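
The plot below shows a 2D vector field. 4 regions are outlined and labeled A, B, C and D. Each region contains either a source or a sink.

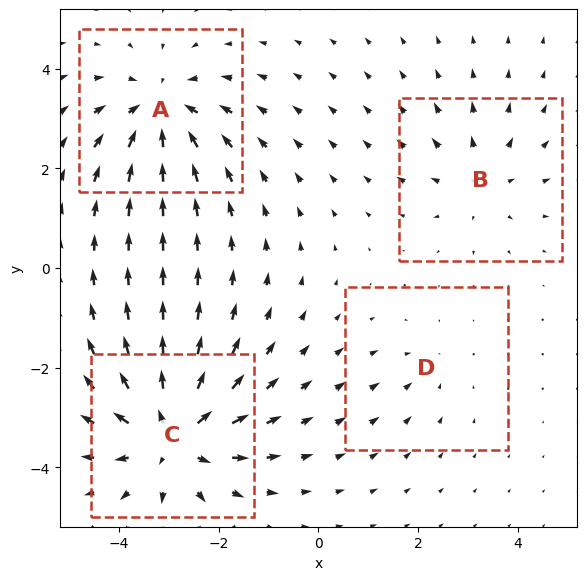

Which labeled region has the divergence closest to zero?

D

Divergence at each region's feature centre — A: about -5, B: about +3, C: about +6, D: about -2. Region D is closest to zero.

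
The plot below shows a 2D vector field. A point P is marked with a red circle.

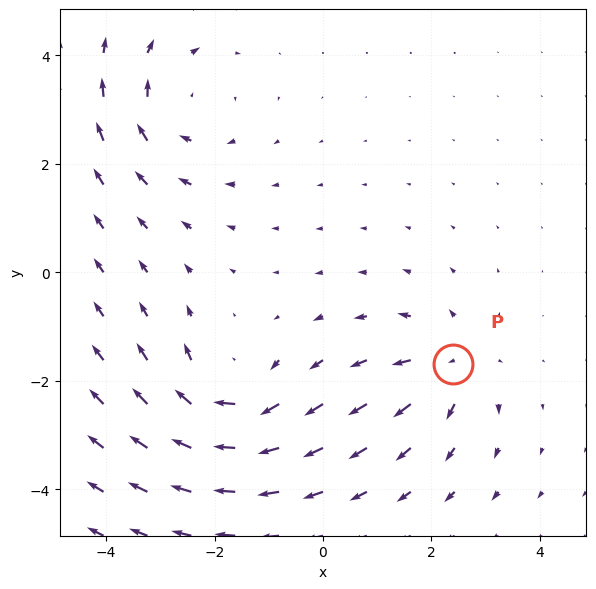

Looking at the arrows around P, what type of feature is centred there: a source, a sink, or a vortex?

At P (2.4, -1.7) the arrows spread outward. Divergence about +4, curl ≈0 — positive divergence with near-zero curl is a source.

source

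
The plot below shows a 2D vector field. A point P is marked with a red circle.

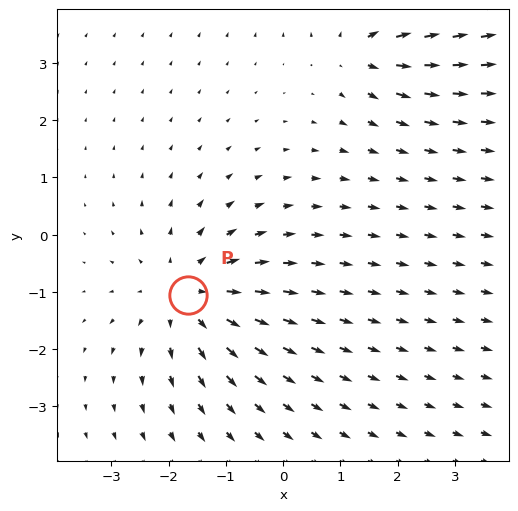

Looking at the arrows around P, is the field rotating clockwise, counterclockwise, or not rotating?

Near P at (-1.7, -1.1) the arrows show no circulation. The curl there is ≈0.

not rotating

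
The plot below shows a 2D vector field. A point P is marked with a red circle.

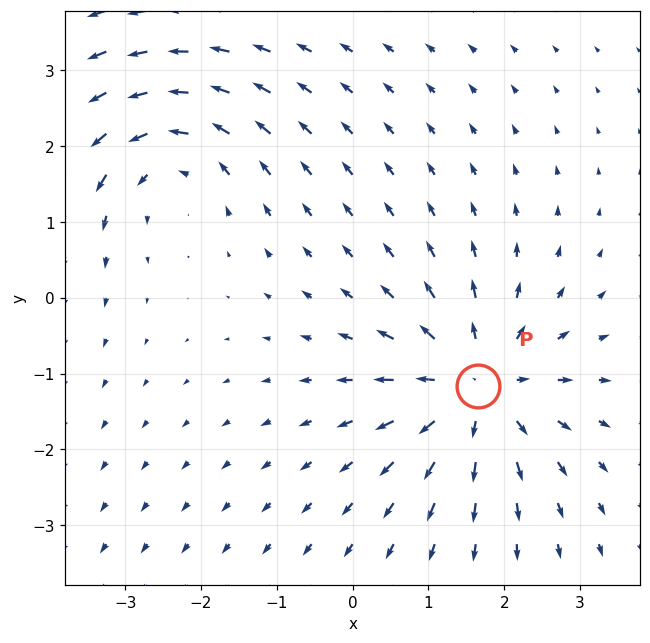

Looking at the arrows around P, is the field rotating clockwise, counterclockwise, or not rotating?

not rotating

Near P at (1.6, -1.2) the arrows show no circulation. The curl there is ≈0.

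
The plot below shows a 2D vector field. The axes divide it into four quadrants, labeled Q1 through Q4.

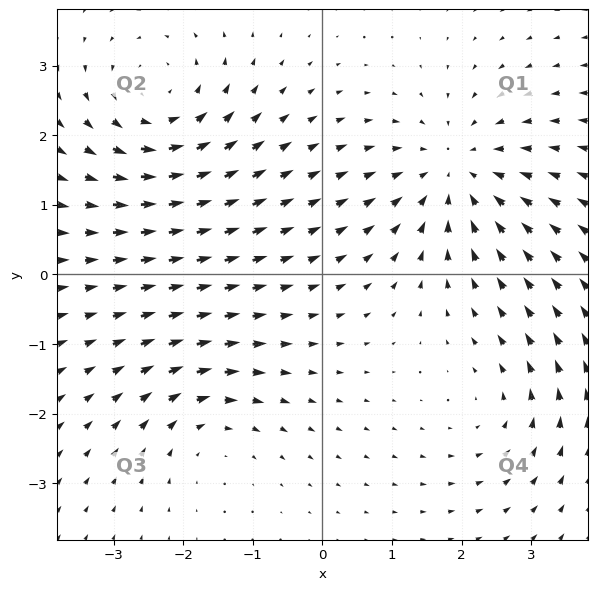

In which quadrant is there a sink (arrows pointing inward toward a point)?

The sink sits at approximately (1.9, 1.5), which lies in quadrant Q1. The divergence there is about -4, negative as expected for a sink.

Q1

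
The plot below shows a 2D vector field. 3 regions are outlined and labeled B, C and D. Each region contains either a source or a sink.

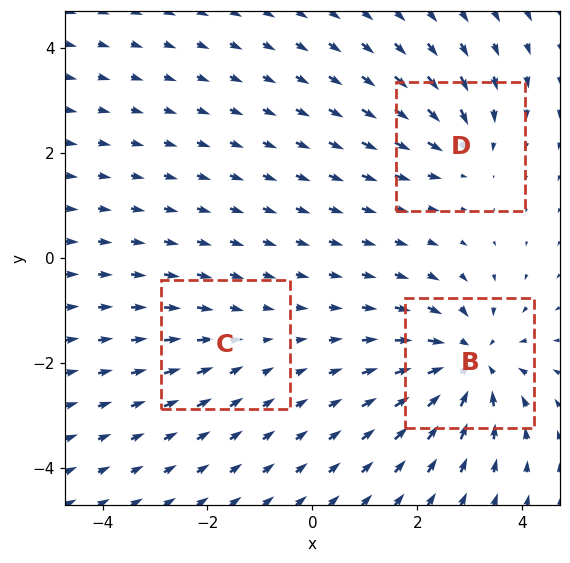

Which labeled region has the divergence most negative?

B

Divergence at each region's feature centre — B: about -5, C: about -2, D: about -3. Region B is most negative.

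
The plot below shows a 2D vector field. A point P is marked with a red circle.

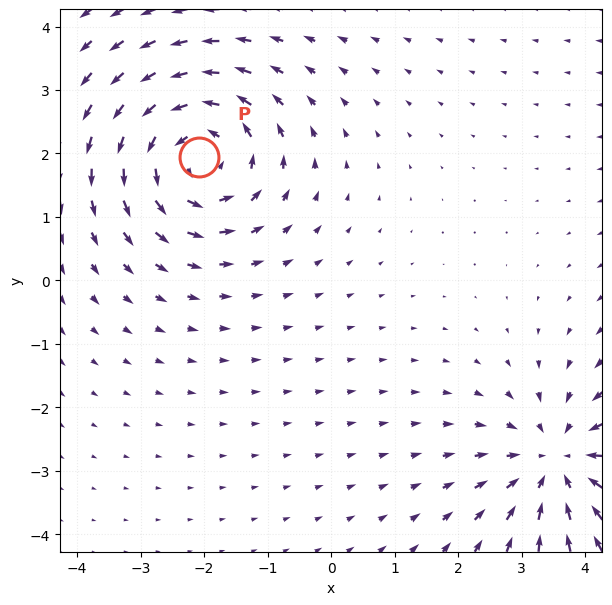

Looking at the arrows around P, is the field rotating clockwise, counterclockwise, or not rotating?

Near P at (-2.1, 1.9) the arrows circulate counterclockwise. The curl (z-component) there is about +5; positive curl means counterclockwise rotation.

counterclockwise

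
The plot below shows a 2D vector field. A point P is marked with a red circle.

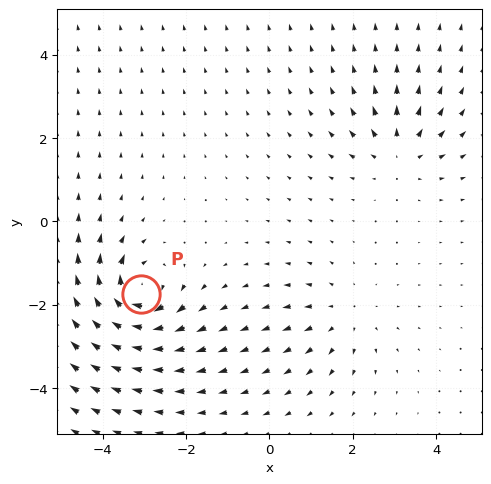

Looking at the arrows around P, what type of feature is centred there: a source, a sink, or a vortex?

At P (-3.1, -1.7) the arrows circulate clockwise. Divergence ≈0, curl about -6 — near-zero divergence with nonzero curl is a vortex.

vortex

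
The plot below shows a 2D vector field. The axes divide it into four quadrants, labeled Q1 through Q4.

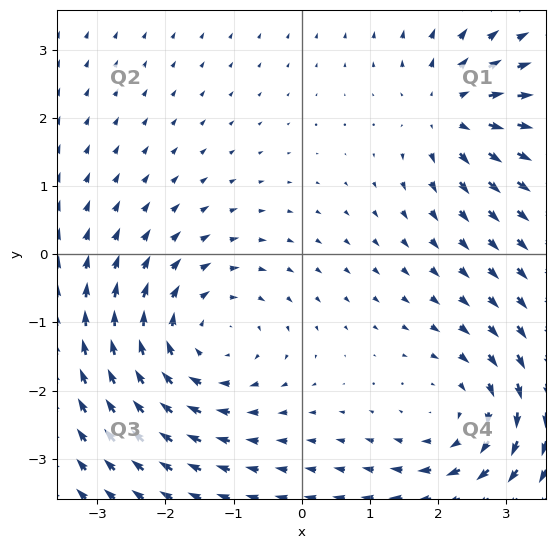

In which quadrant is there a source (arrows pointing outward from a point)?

The source sits at approximately (2.2, 2.1), which lies in quadrant Q1. The divergence there is about +5, positive as expected for a source.

Q1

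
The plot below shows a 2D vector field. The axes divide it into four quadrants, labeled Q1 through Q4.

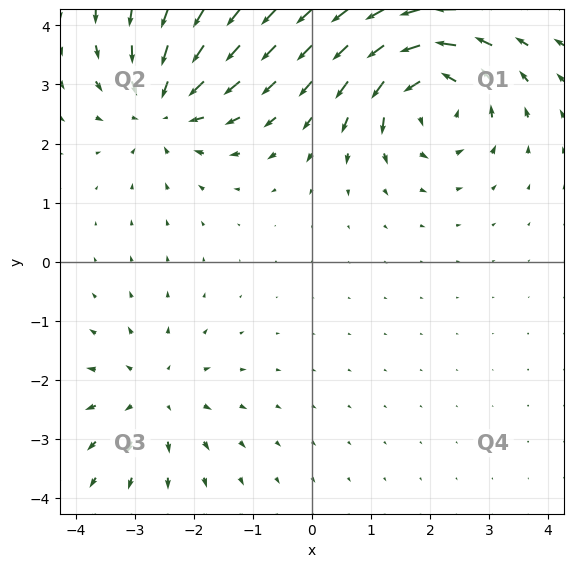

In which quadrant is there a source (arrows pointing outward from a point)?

Q3

The source sits at approximately (-2.7, -2.3), which lies in quadrant Q3. The divergence there is about +3, positive as expected for a source.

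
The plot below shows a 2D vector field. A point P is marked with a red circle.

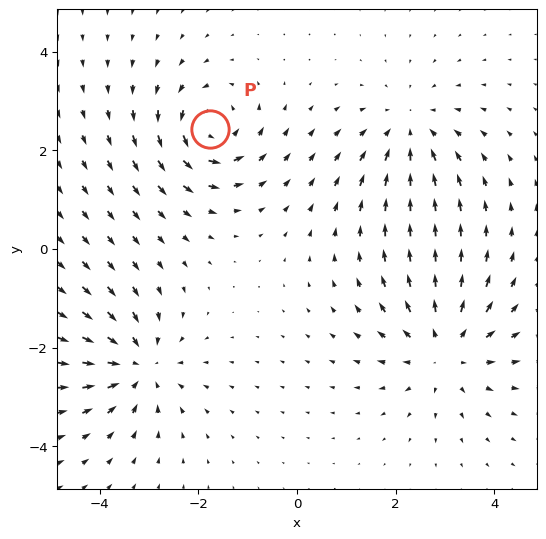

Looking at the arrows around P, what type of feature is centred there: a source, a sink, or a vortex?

vortex

At P (-1.8, 2.4) the arrows circulate counterclockwise. Divergence ≈0, curl about +6 — near-zero divergence with nonzero curl is a vortex.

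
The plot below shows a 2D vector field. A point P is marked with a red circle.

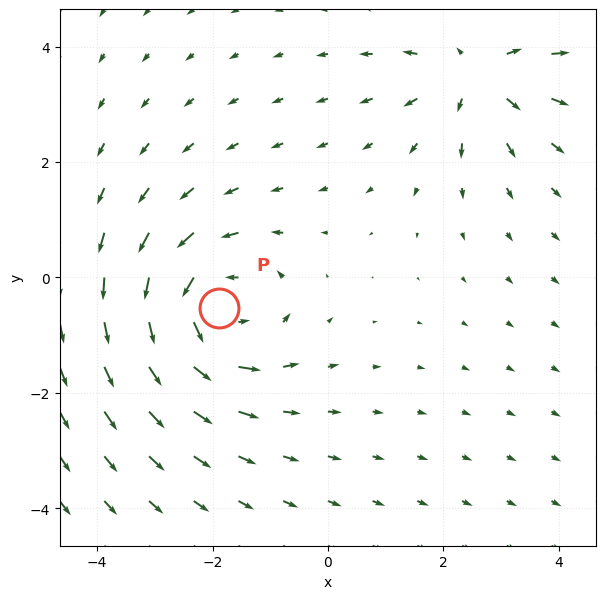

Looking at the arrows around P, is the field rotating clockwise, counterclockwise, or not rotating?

Near P at (-1.9, -0.5) the arrows circulate counterclockwise. The curl (z-component) there is about +3; positive curl means counterclockwise rotation.

counterclockwise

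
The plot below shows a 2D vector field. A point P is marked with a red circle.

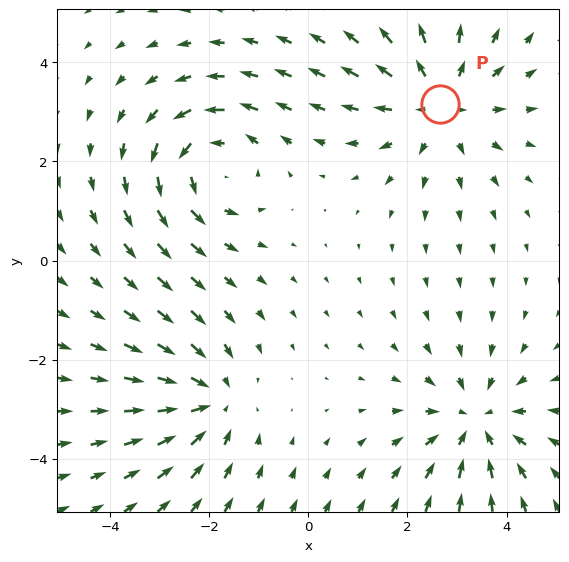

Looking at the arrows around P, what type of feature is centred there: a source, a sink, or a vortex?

At P (2.7, 3.2) the arrows spread outward. Divergence about +4, curl ≈0 — positive divergence with near-zero curl is a source.

source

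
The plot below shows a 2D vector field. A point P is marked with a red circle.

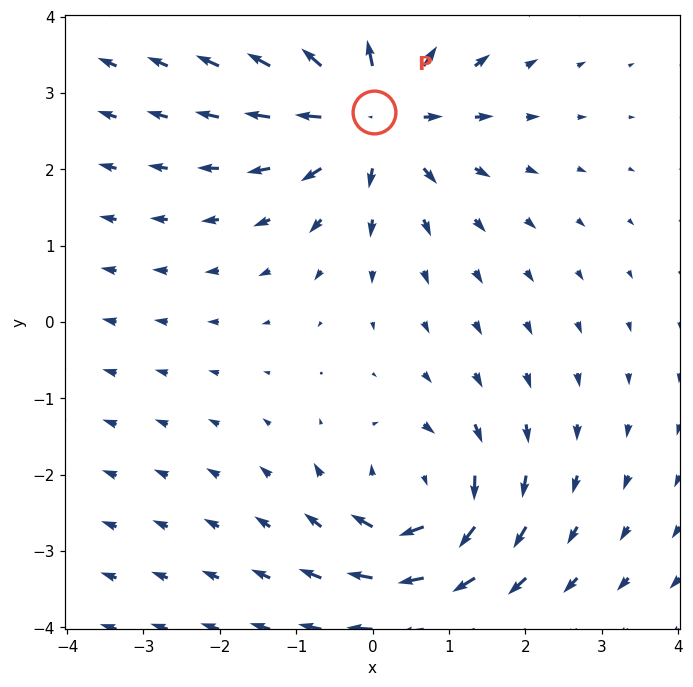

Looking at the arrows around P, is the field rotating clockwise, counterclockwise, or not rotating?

Near P at (0.0, 2.7) the arrows show no circulation. The curl there is ≈0.

not rotating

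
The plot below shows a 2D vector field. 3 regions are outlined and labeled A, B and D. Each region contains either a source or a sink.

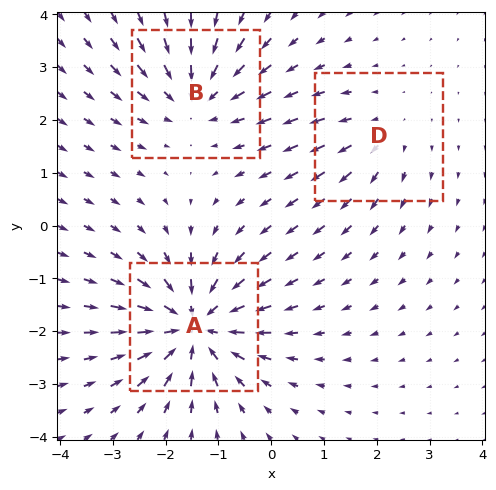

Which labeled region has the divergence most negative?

A

Divergence at each region's feature centre — A: about -5, B: about -3, D: about +2. Region A is most negative.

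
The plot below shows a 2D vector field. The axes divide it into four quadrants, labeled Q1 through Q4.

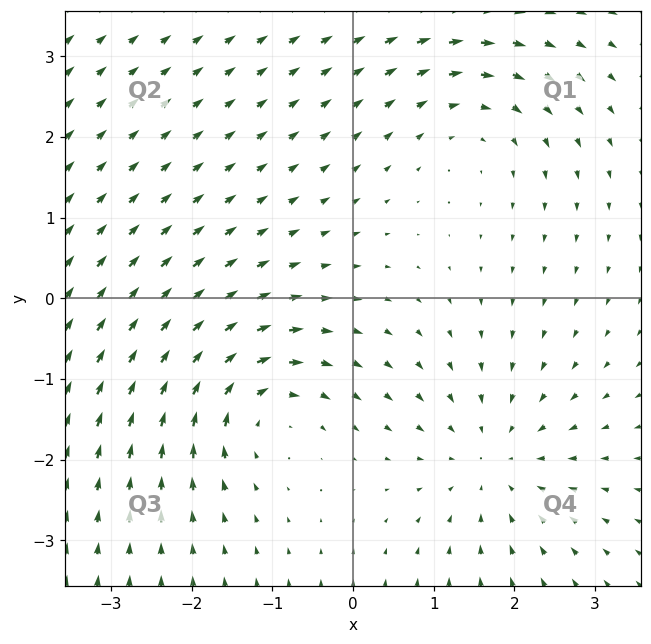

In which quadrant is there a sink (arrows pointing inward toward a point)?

The sink sits at approximately (1.7, -2.0), which lies in quadrant Q4. The divergence there is about -3, negative as expected for a sink.

Q4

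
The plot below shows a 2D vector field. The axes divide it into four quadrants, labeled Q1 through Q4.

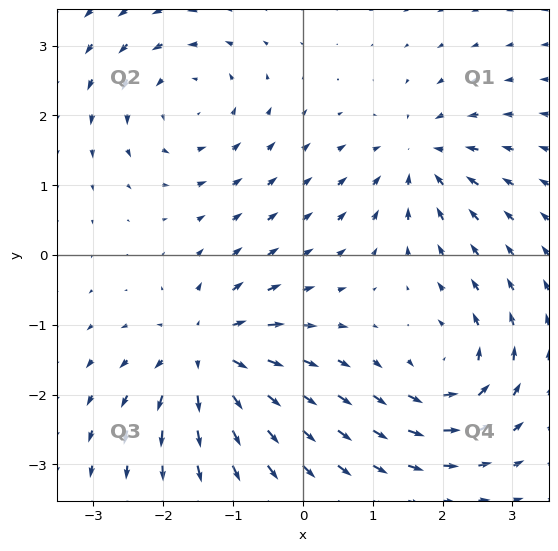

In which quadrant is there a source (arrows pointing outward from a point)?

The source sits at approximately (-1.4, -1.4), which lies in quadrant Q3. The divergence there is about +7, positive as expected for a source.

Q3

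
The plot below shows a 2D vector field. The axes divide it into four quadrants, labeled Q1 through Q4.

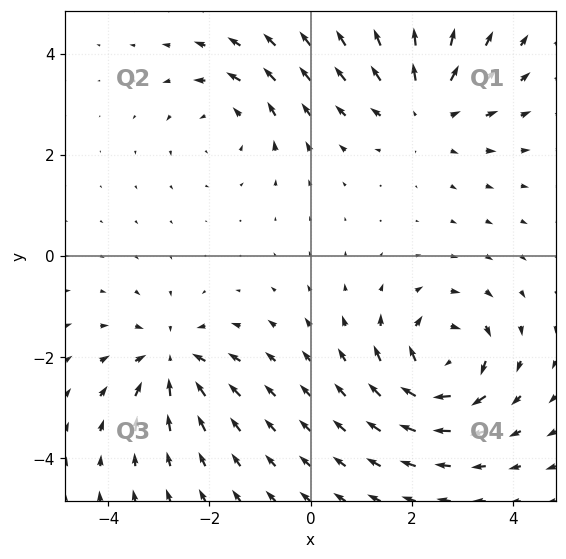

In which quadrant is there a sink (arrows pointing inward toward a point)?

Q3

The sink sits at approximately (-2.7, -2.1), which lies in quadrant Q3. The divergence there is about -5, negative as expected for a sink.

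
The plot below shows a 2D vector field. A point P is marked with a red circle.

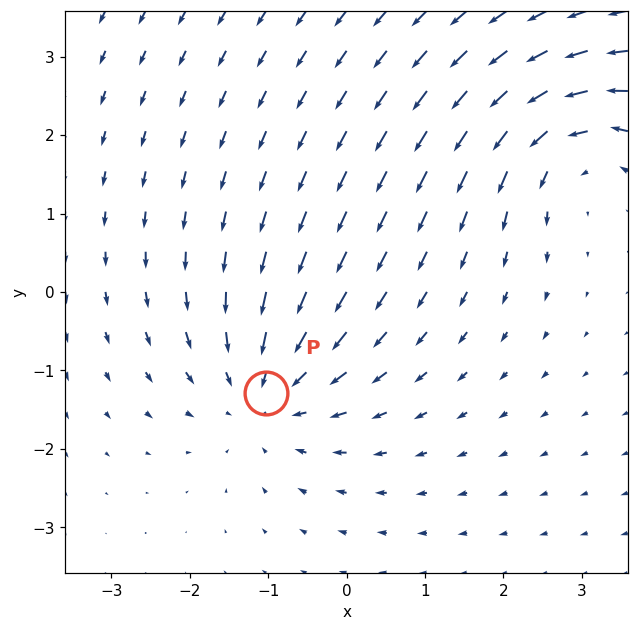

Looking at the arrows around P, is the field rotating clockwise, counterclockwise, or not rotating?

not rotating

Near P at (-1.0, -1.3) the arrows show no circulation. The curl there is ≈0.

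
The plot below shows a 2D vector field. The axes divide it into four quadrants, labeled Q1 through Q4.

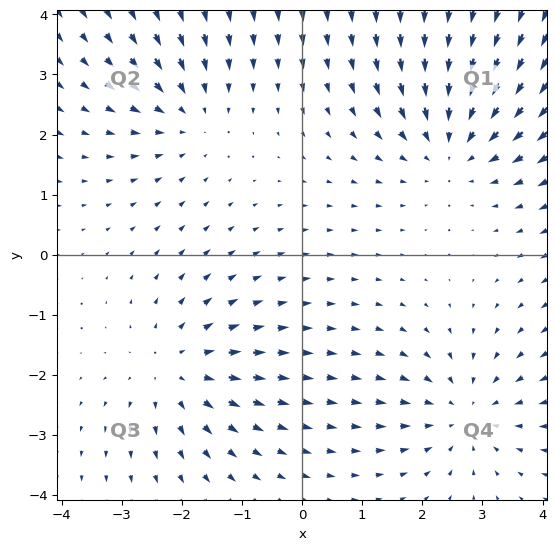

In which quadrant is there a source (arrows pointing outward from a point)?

The source sits at approximately (-2.1, -1.9), which lies in quadrant Q3. The divergence there is about +3, positive as expected for a source.

Q3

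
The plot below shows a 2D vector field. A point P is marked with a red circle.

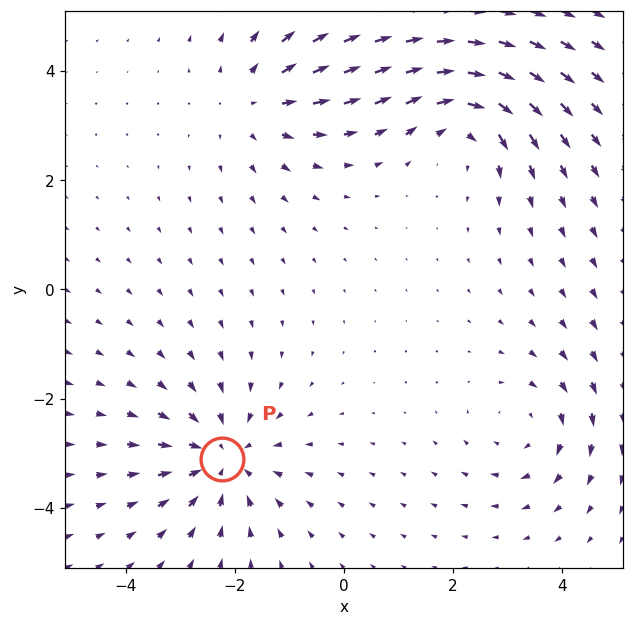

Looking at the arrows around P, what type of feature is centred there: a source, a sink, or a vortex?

sink

At P (-2.2, -3.1) the arrows converge inward. Divergence about -5, curl ≈0 — negative divergence with near-zero curl is a sink.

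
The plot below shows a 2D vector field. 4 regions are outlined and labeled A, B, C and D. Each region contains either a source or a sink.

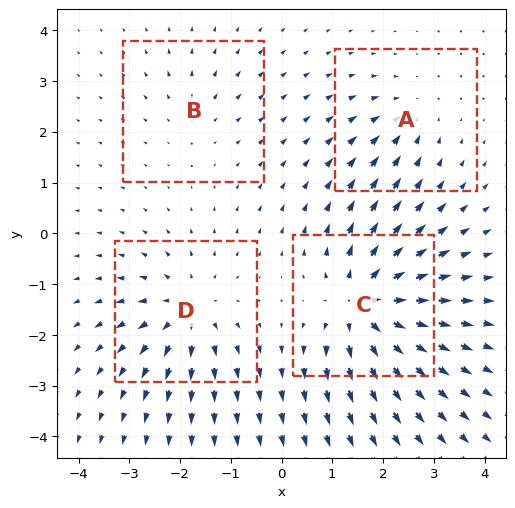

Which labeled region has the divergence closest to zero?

Divergence at each region's feature centre — A: about -4, B: about +2, C: about +8, D: about +6. Region B is closest to zero.

B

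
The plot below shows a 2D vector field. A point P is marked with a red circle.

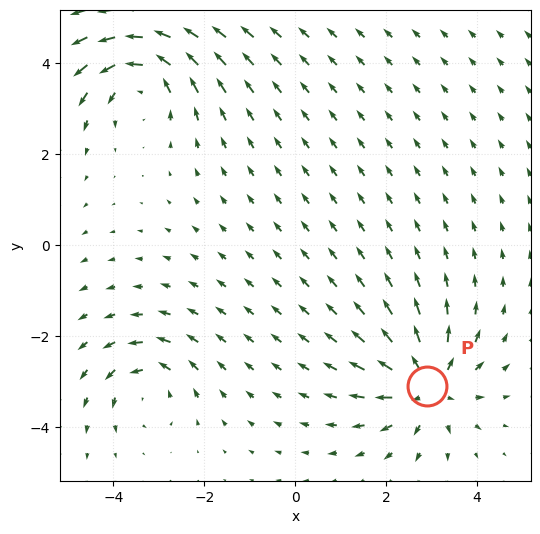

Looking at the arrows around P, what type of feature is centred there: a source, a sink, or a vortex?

source

At P (2.9, -3.1) the arrows spread outward. Divergence about +5, curl ≈0 — positive divergence with near-zero curl is a source.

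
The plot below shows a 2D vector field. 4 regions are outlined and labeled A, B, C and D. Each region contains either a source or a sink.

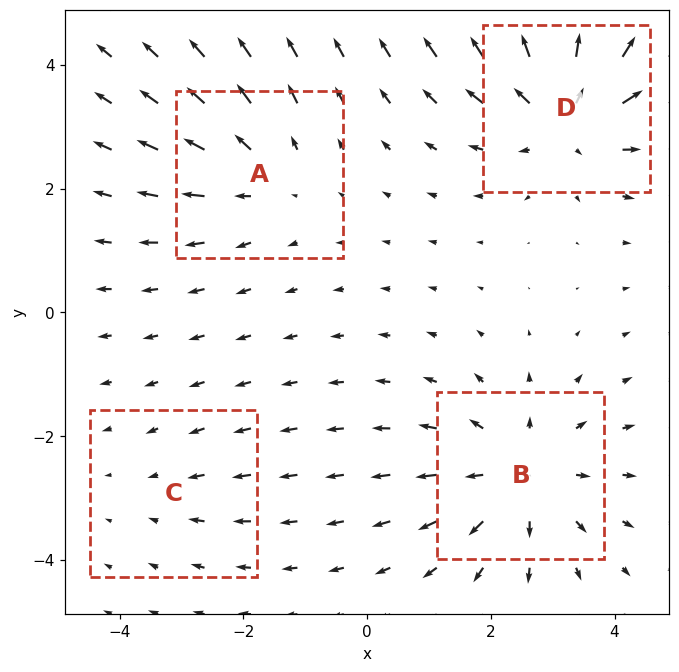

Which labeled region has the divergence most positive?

Divergence at each region's feature centre — A: about +3, B: about +4, C: about -2, D: about +5. Region D is most positive.

D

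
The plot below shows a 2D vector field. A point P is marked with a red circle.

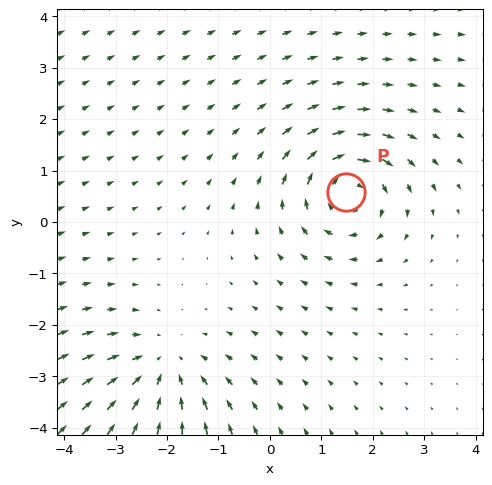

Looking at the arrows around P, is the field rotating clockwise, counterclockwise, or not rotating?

clockwise

Near P at (1.5, 0.6) the arrows circulate clockwise. The curl (z-component) there is about -4; negative curl means clockwise rotation.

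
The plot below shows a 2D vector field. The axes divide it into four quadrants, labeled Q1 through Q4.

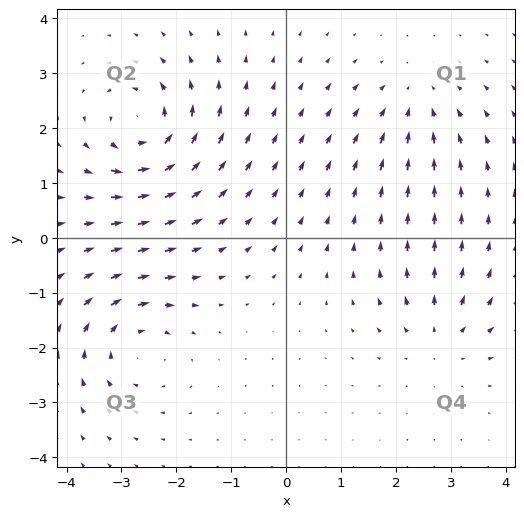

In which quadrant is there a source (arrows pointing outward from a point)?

The source sits at approximately (2.8, -1.8), which lies in quadrant Q4. The divergence there is about +3, positive as expected for a source.

Q4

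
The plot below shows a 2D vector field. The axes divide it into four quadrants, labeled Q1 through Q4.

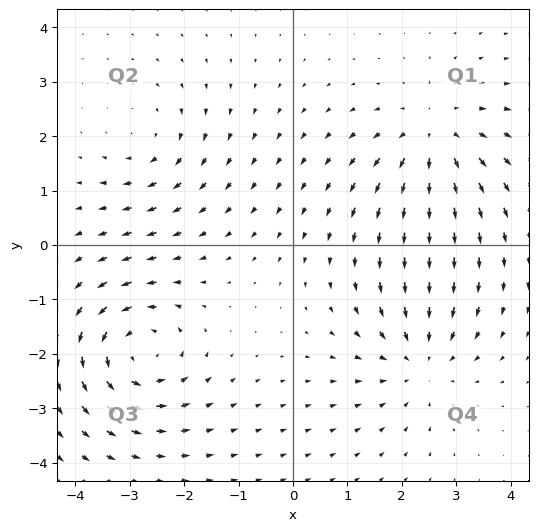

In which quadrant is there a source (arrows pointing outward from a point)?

The source sits at approximately (2.6, 2.0), which lies in quadrant Q1. The divergence there is about +4, positive as expected for a source.

Q1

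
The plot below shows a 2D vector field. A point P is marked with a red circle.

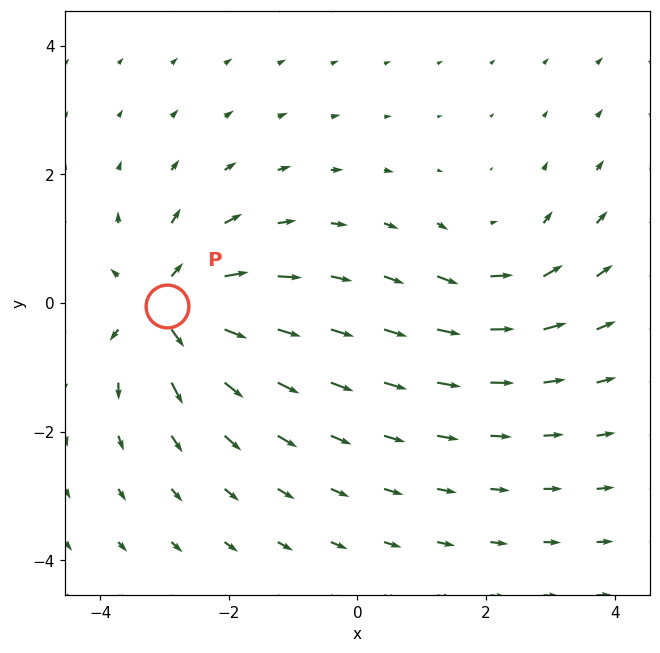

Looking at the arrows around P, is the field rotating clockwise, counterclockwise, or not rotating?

not rotating

Near P at (-3.0, -0.1) the arrows show no circulation. The curl there is ≈0.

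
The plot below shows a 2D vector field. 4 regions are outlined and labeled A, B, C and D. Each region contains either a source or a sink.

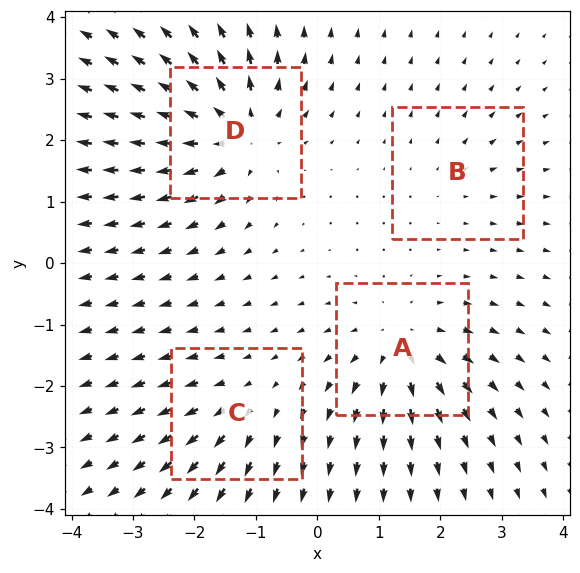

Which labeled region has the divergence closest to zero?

B

Divergence at each region's feature centre — A: about +6, B: about +2, C: about +4, D: about +8. Region B is closest to zero.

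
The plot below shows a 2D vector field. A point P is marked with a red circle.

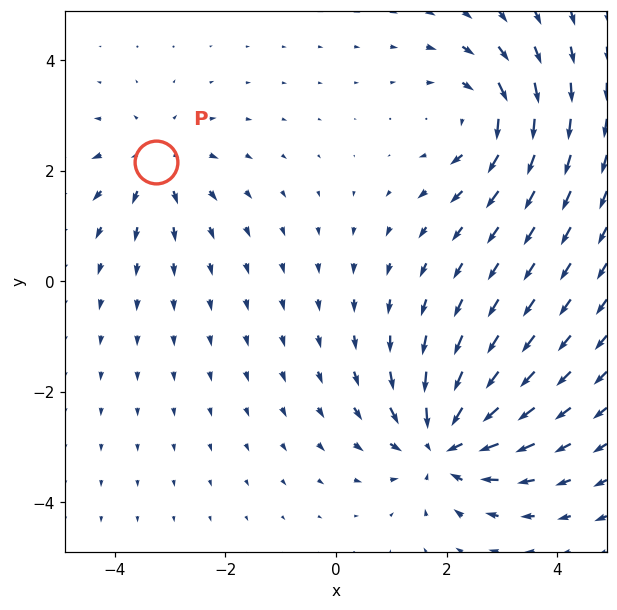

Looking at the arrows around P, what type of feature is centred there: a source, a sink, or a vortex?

At P (-3.3, 2.2) the arrows spread outward. Divergence about +3, curl ≈0 — positive divergence with near-zero curl is a source.

source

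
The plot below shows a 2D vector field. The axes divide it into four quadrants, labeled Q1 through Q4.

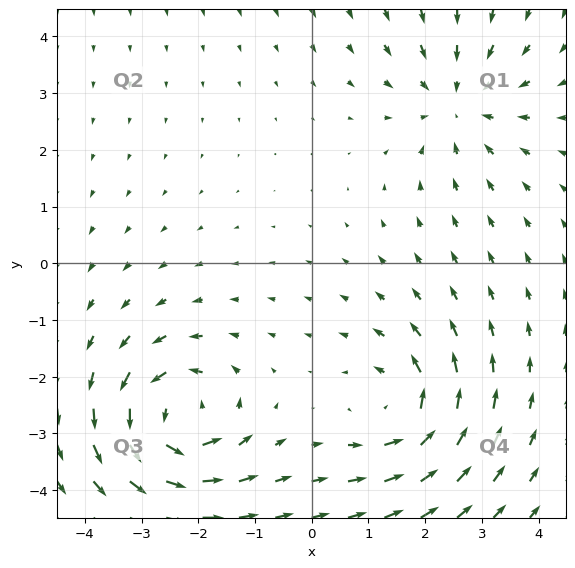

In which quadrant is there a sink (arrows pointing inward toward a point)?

The sink sits at approximately (2.6, 2.8), which lies in quadrant Q1. The divergence there is about -3, negative as expected for a sink.

Q1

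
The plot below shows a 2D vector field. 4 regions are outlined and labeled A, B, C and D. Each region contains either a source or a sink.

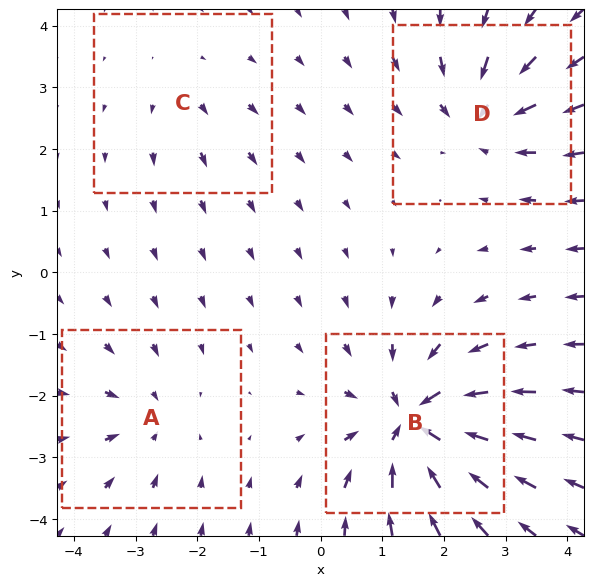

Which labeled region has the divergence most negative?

Divergence at each region's feature centre — A: about -4, B: about -9, C: about +2, D: about -6. Region B is most negative.

B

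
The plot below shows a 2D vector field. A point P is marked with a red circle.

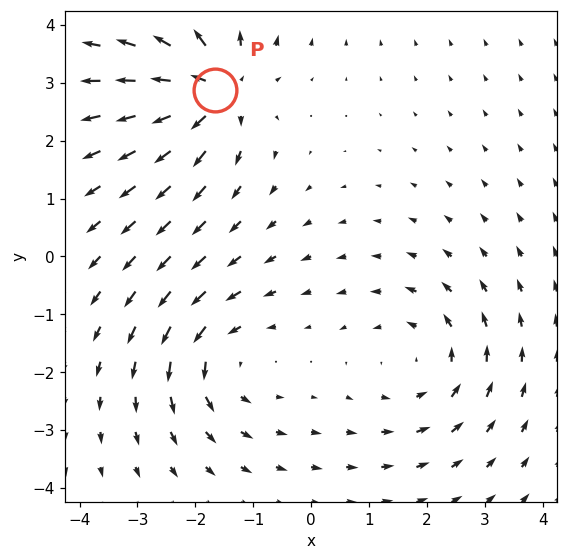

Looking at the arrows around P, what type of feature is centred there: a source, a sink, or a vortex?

At P (-1.7, 2.9) the arrows spread outward. Divergence about +4, curl ≈0 — positive divergence with near-zero curl is a source.

source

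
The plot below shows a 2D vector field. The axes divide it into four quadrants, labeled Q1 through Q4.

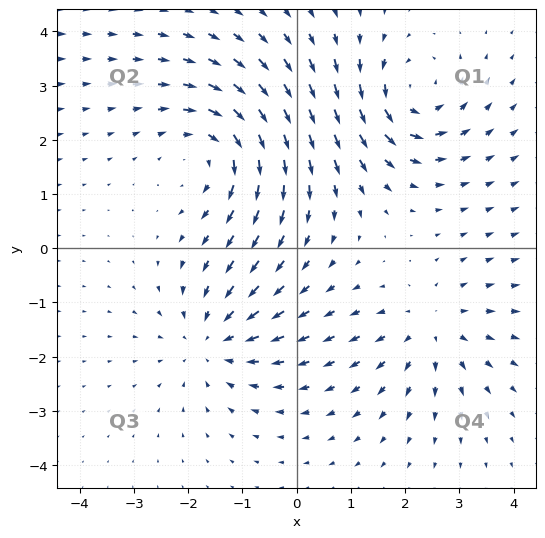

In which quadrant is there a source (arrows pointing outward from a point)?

The source sits at approximately (2.5, -1.5), which lies in quadrant Q4. The divergence there is about +3, positive as expected for a source.

Q4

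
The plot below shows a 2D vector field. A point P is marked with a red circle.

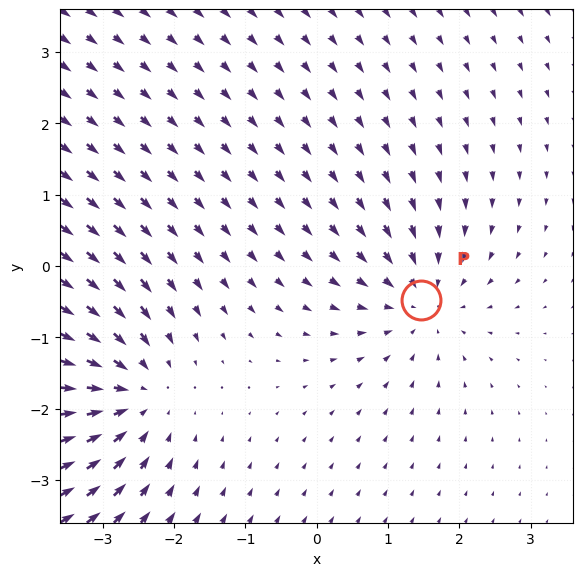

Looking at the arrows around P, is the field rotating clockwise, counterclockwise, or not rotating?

not rotating

Near P at (1.5, -0.5) the arrows show no circulation. The curl there is ≈0.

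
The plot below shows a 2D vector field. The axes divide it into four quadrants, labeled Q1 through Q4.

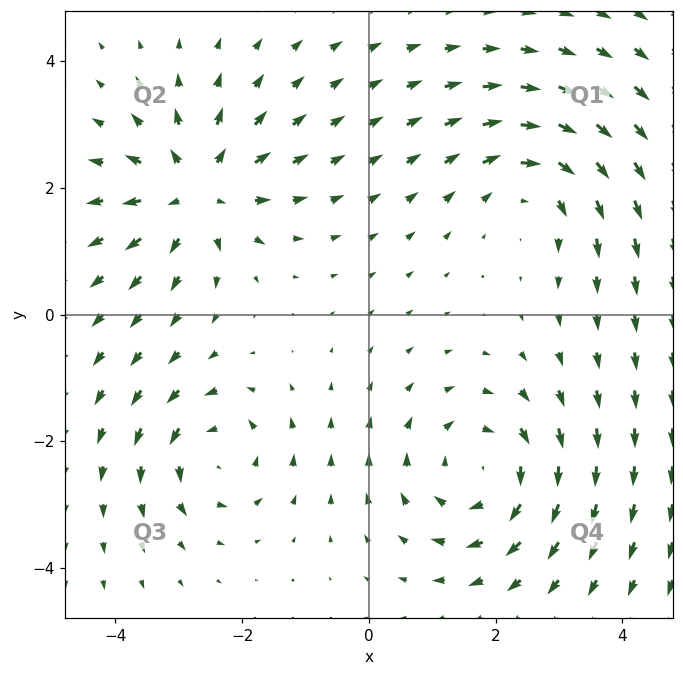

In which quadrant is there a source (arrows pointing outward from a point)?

The source sits at approximately (-2.7, 1.9), which lies in quadrant Q2. The divergence there is about +5, positive as expected for a source.

Q2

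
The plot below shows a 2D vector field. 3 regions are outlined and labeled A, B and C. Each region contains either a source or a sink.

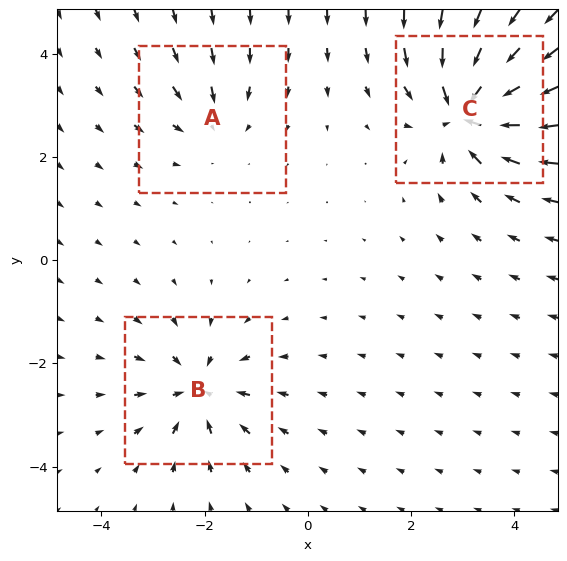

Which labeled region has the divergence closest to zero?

Divergence at each region's feature centre — A: about -3, B: about -4, C: about -6. Region A is closest to zero.

A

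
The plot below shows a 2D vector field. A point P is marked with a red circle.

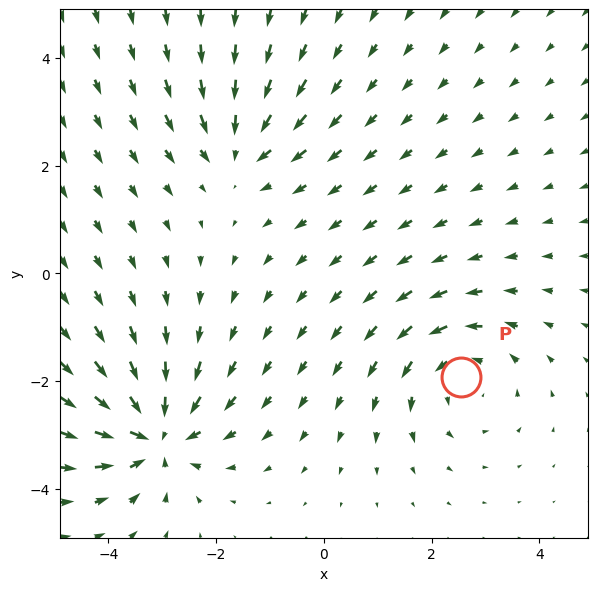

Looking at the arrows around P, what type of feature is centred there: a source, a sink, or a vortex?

At P (2.6, -1.9) the arrows circulate counterclockwise. Divergence ≈0, curl about +3 — near-zero divergence with nonzero curl is a vortex.

vortex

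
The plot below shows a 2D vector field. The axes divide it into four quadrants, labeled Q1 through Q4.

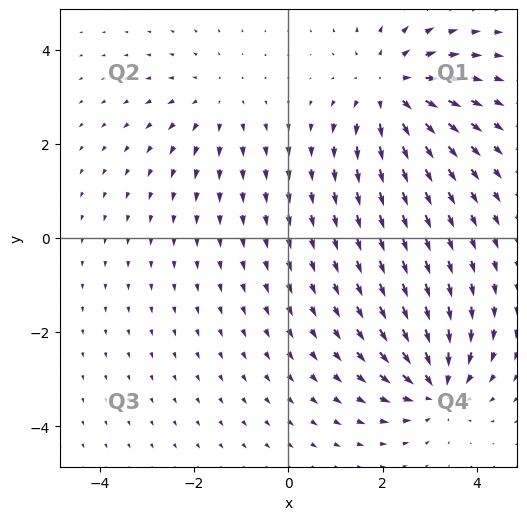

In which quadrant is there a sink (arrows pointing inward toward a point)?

The sink sits at approximately (3.1, -3.2), which lies in quadrant Q4. The divergence there is about -5, negative as expected for a sink.

Q4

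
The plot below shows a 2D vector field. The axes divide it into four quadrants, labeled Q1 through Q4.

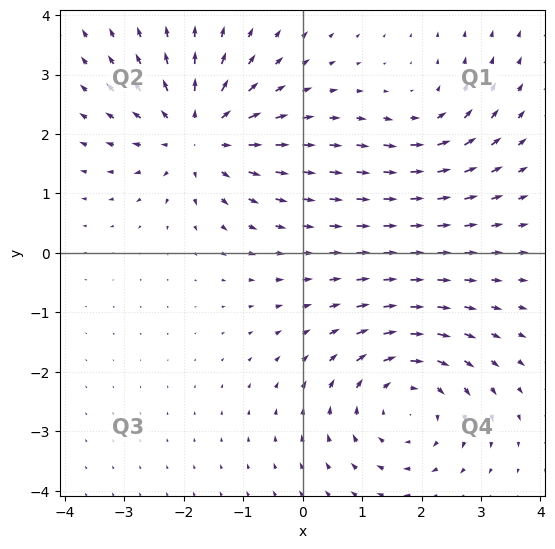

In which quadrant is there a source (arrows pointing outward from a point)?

The source sits at approximately (-1.8, 2.0), which lies in quadrant Q2. The divergence there is about +5, positive as expected for a source.

Q2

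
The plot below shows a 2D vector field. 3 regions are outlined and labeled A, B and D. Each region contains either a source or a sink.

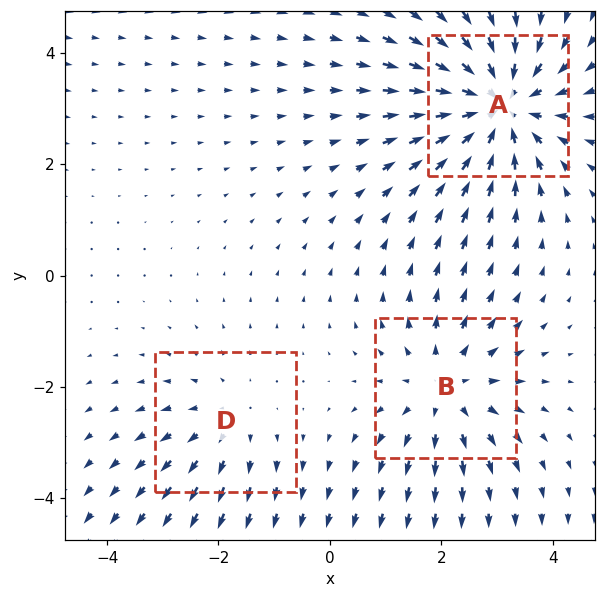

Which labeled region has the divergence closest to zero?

D

Divergence at each region's feature centre — A: about -4, B: about +3, D: about +2. Region D is closest to zero.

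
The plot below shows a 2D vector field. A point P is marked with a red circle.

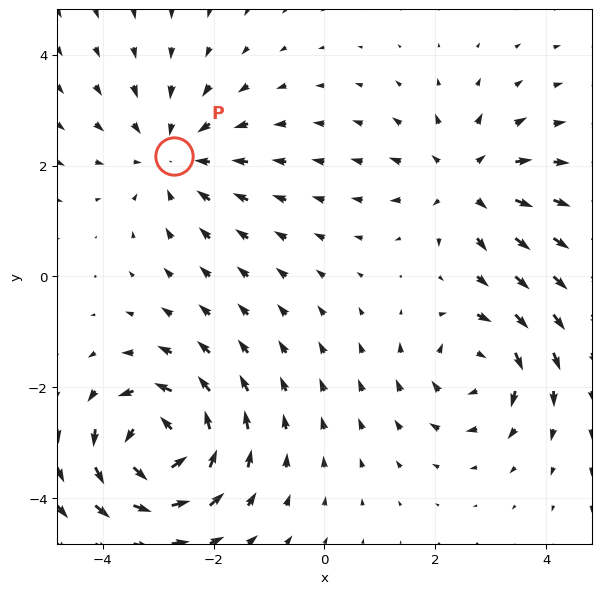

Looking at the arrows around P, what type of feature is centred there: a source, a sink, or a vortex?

At P (-2.7, 2.2) the arrows converge inward. Divergence about -2, curl ≈0 — negative divergence with near-zero curl is a sink.

sink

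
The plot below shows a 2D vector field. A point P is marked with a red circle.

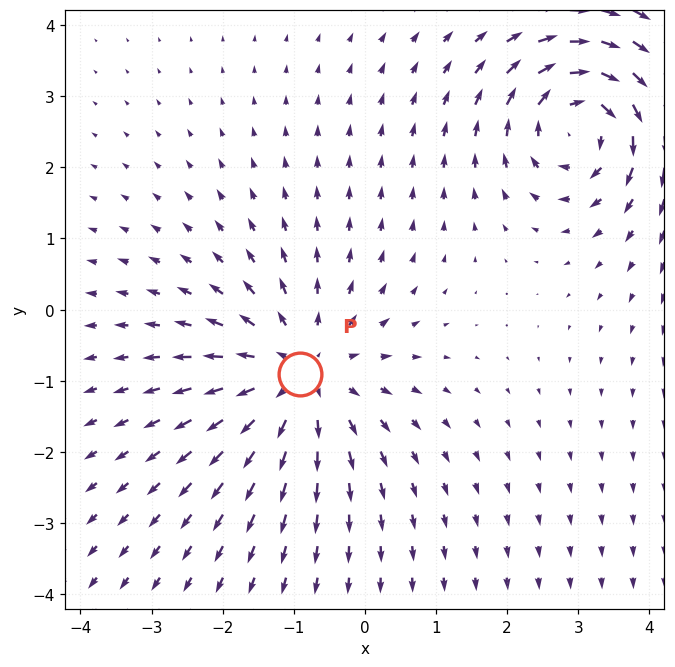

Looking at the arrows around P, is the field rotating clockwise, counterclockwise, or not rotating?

Near P at (-0.9, -0.9) the arrows show no circulation. The curl there is ≈0.

not rotating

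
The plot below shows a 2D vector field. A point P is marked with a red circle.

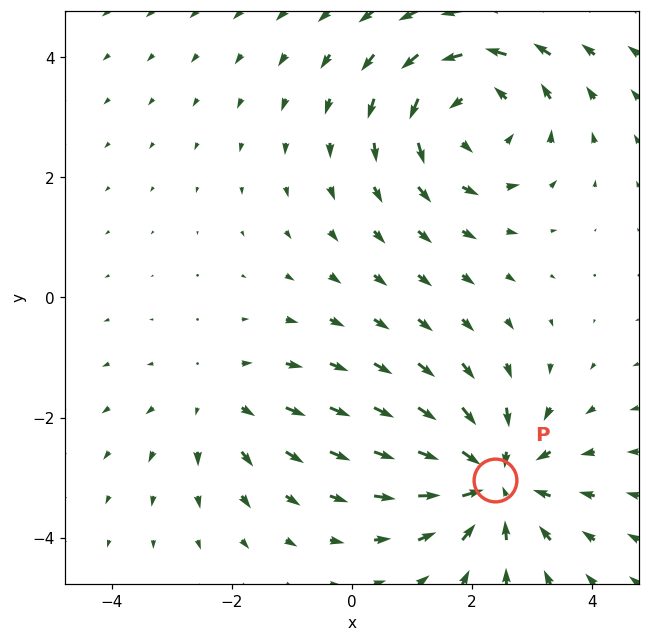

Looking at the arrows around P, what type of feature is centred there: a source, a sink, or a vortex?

At P (2.4, -3.0) the arrows converge inward. Divergence about -5, curl ≈0 — negative divergence with near-zero curl is a sink.

sink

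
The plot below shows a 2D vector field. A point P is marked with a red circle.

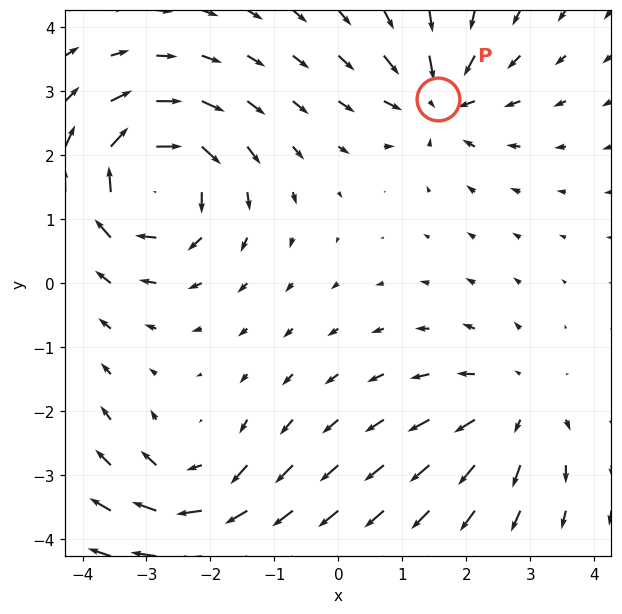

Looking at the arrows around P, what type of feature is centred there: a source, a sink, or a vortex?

At P (1.6, 2.9) the arrows converge inward. Divergence about -5, curl ≈0 — negative divergence with near-zero curl is a sink.

sink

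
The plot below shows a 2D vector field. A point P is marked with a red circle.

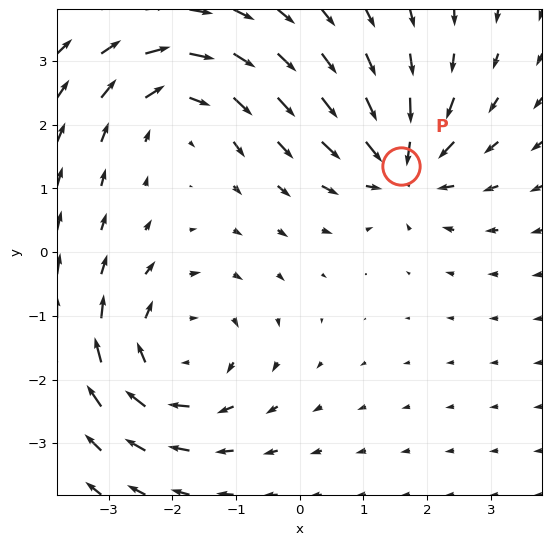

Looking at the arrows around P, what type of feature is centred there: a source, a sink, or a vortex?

sink

At P (1.6, 1.4) the arrows converge inward. Divergence about -5, curl ≈0 — negative divergence with near-zero curl is a sink.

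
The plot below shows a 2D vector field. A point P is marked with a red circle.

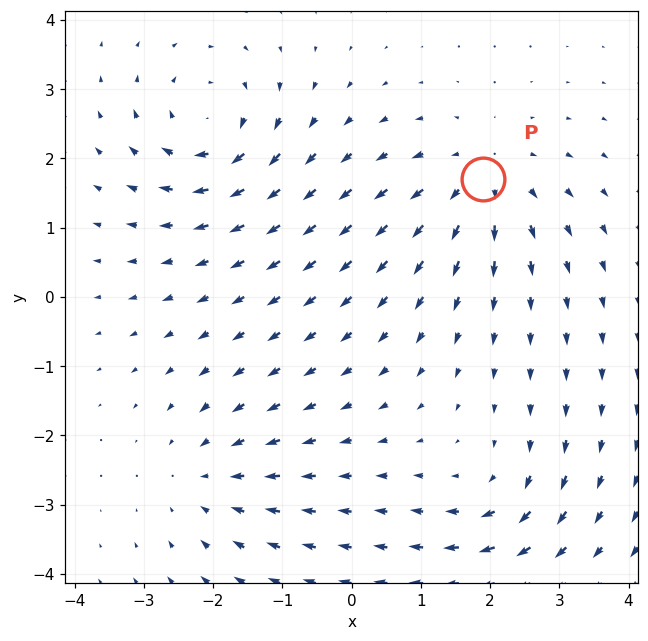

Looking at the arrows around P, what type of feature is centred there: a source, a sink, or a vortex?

At P (1.9, 1.7) the arrows spread outward. Divergence about +5, curl ≈0 — positive divergence with near-zero curl is a source.

source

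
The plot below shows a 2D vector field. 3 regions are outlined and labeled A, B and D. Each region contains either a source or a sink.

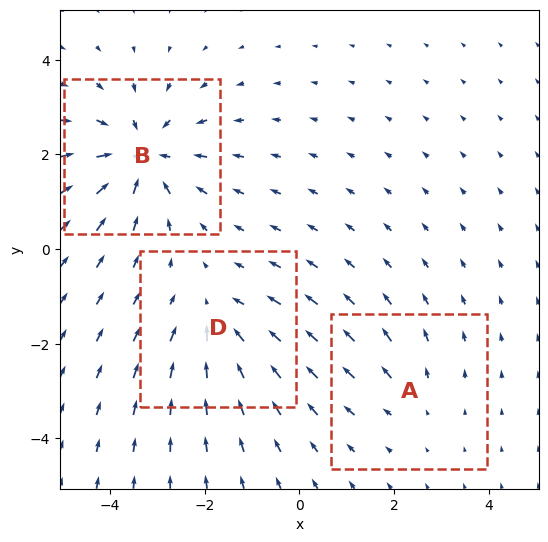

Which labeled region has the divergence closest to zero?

Divergence at each region's feature centre — A: about +2, B: about -5, D: about -3. Region A is closest to zero.

A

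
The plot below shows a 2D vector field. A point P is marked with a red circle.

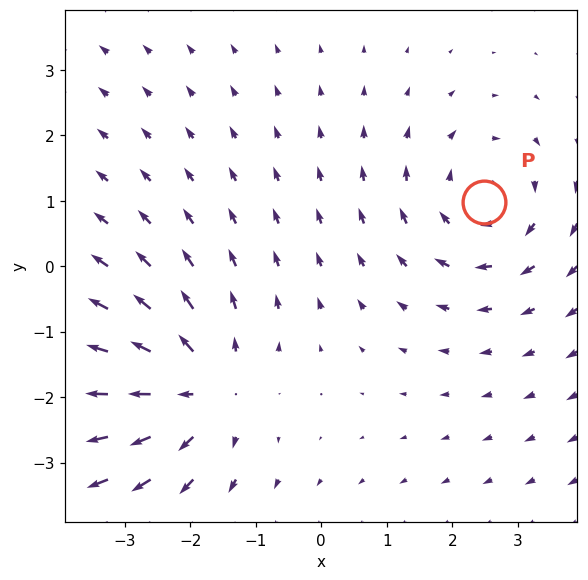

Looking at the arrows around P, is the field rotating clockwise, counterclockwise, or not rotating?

Near P at (2.5, 1.0) the arrows circulate clockwise. The curl (z-component) there is about -3; negative curl means clockwise rotation.

clockwise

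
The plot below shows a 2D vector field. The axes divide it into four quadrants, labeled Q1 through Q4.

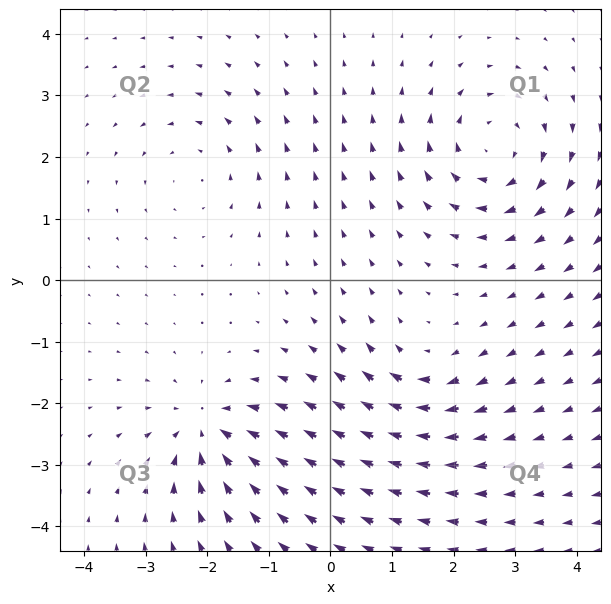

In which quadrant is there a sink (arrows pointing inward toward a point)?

The sink sits at approximately (-2.0, -2.4), which lies in quadrant Q3. The divergence there is about -5, negative as expected for a sink.

Q3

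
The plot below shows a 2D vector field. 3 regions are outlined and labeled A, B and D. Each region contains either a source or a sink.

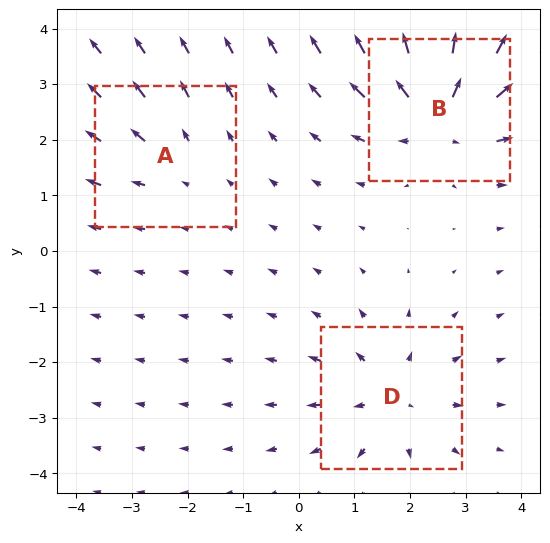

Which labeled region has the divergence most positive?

Divergence at each region's feature centre — A: about +2, B: about +5, D: about +3. Region B is most positive.

B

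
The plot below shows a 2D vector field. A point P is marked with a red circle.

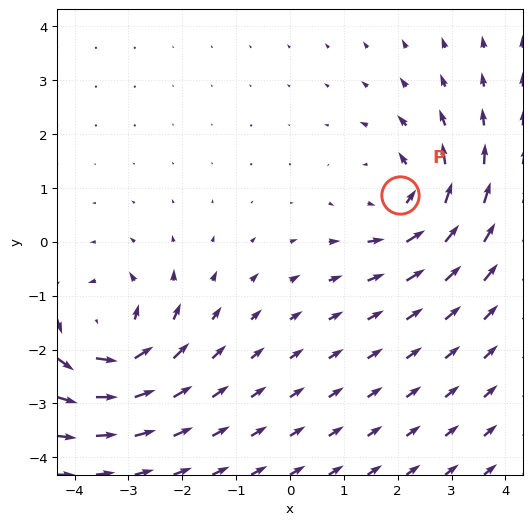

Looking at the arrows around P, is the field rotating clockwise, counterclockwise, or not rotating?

counterclockwise

Near P at (2.0, 0.9) the arrows circulate counterclockwise. The curl (z-component) there is about +4; positive curl means counterclockwise rotation.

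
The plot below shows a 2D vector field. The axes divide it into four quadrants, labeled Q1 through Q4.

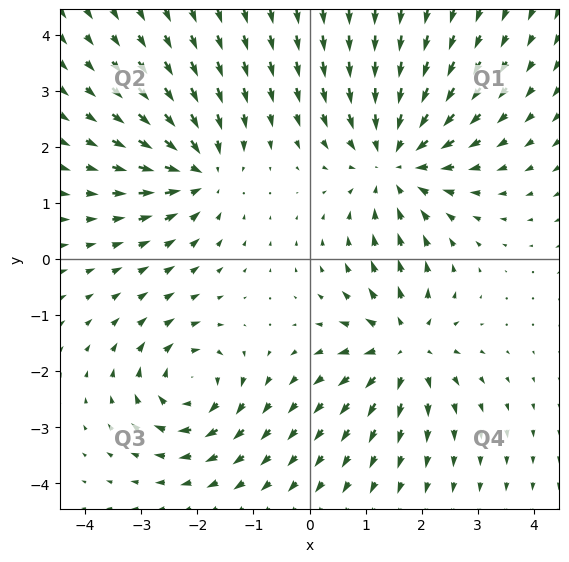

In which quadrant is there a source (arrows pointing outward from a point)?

Q4

The source sits at approximately (1.7, -1.6), which lies in quadrant Q4. The divergence there is about +4, positive as expected for a source.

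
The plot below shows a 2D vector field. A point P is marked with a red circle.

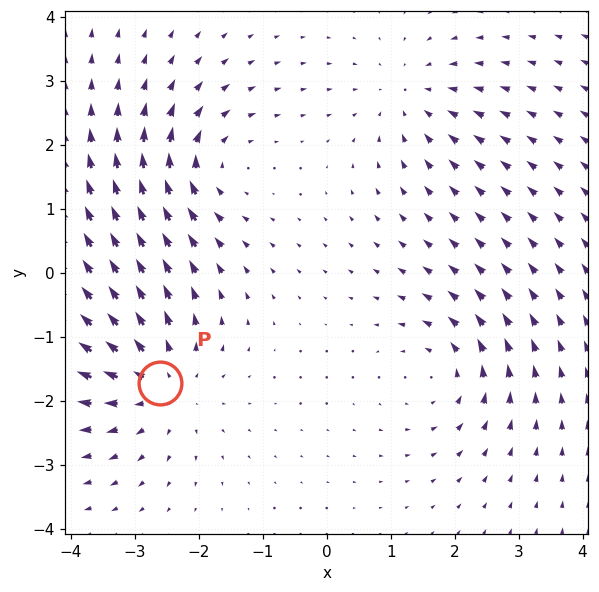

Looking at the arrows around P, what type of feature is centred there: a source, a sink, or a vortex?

At P (-2.6, -1.7) the arrows spread outward. Divergence about +4, curl ≈0 — positive divergence with near-zero curl is a source.

source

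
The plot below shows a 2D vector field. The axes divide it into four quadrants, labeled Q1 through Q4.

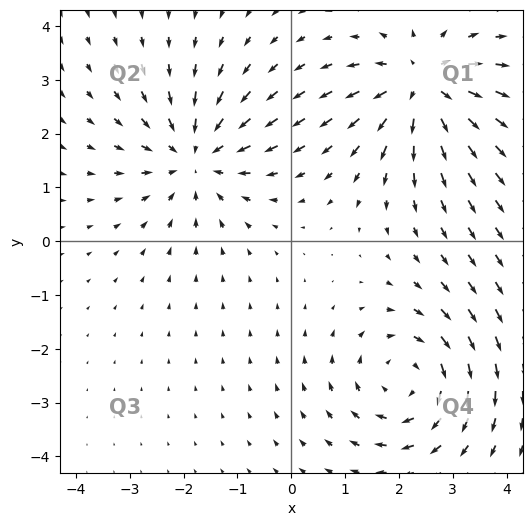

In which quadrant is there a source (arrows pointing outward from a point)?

The source sits at approximately (2.4, 2.9), which lies in quadrant Q1. The divergence there is about +5, positive as expected for a source.

Q1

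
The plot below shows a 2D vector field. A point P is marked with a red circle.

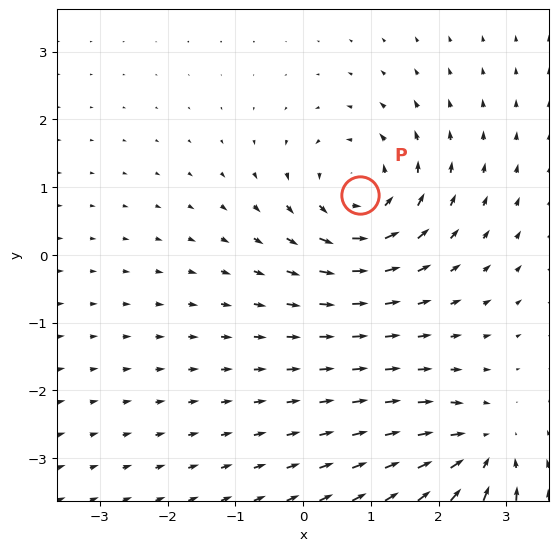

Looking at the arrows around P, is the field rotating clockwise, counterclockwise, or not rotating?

Near P at (0.8, 0.9) the arrows circulate counterclockwise. The curl (z-component) there is about +4; positive curl means counterclockwise rotation.

counterclockwise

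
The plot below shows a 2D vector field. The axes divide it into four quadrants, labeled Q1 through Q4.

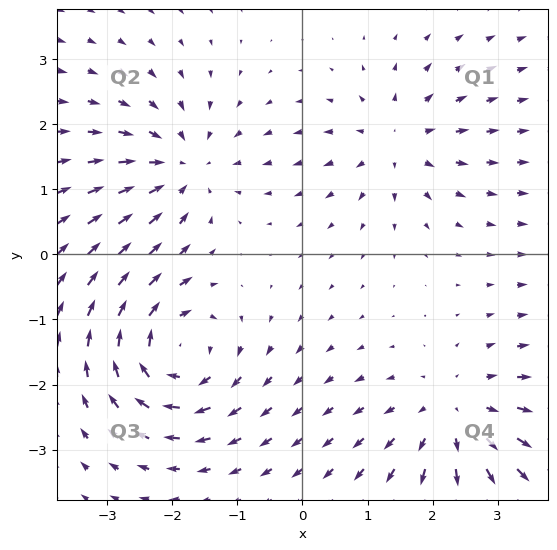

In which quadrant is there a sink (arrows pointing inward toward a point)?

The sink sits at approximately (-1.8, 1.3), which lies in quadrant Q2. The divergence there is about -5, negative as expected for a sink.

Q2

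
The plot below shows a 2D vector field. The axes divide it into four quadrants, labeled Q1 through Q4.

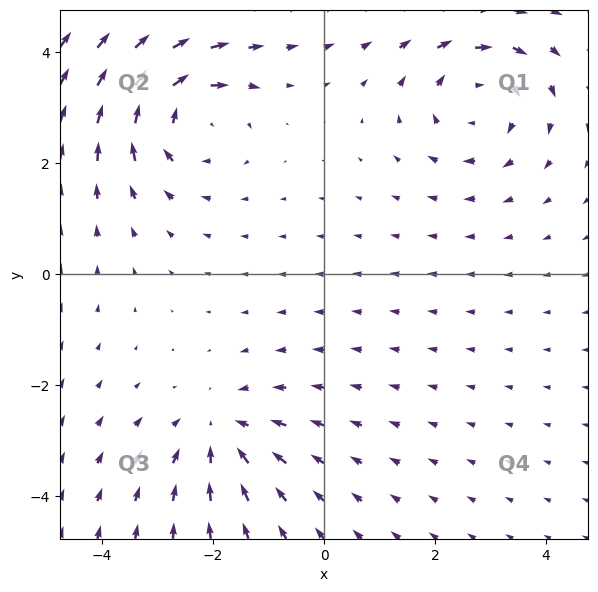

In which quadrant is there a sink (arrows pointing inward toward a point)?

The sink sits at approximately (-1.9, -2.8), which lies in quadrant Q3. The divergence there is about -3, negative as expected for a sink.

Q3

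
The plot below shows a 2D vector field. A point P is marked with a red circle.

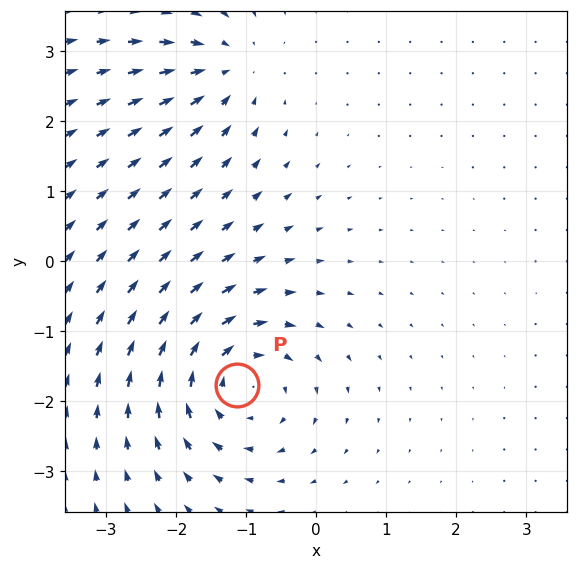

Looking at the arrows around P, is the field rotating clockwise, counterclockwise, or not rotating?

clockwise

Near P at (-1.1, -1.8) the arrows circulate clockwise. The curl (z-component) there is about -4; negative curl means clockwise rotation.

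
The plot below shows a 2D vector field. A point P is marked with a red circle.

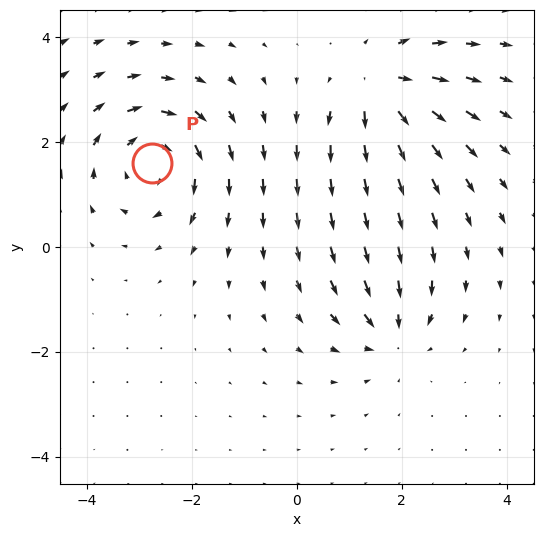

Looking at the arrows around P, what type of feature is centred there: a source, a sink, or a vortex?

vortex

At P (-2.8, 1.6) the arrows circulate clockwise. Divergence ≈0, curl about -5 — near-zero divergence with nonzero curl is a vortex.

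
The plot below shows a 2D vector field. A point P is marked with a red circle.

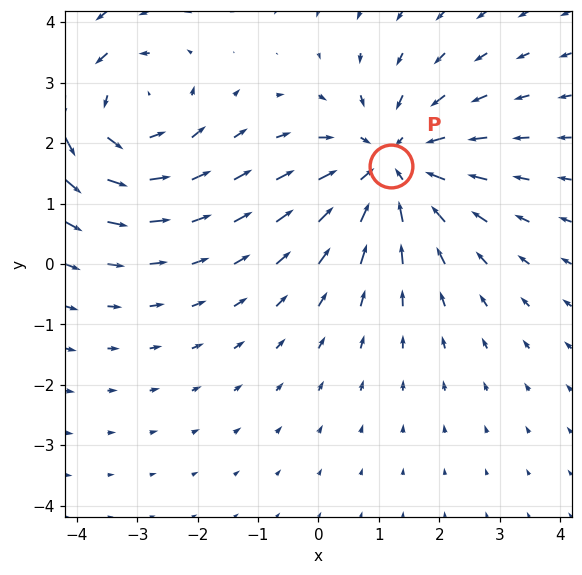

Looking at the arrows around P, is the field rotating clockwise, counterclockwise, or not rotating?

Near P at (1.2, 1.6) the arrows show no circulation. The curl there is ≈0.

not rotating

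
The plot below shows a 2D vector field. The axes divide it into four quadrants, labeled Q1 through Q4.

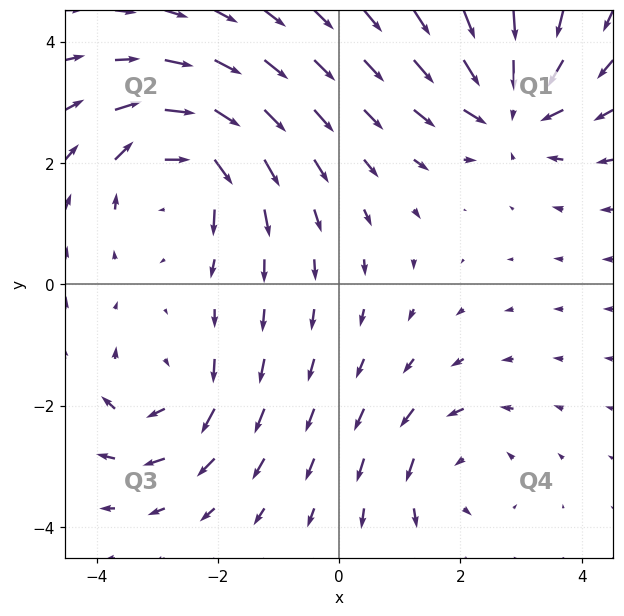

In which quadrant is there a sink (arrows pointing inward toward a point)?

The sink sits at approximately (2.8, 2.9), which lies in quadrant Q1. The divergence there is about -5, negative as expected for a sink.

Q1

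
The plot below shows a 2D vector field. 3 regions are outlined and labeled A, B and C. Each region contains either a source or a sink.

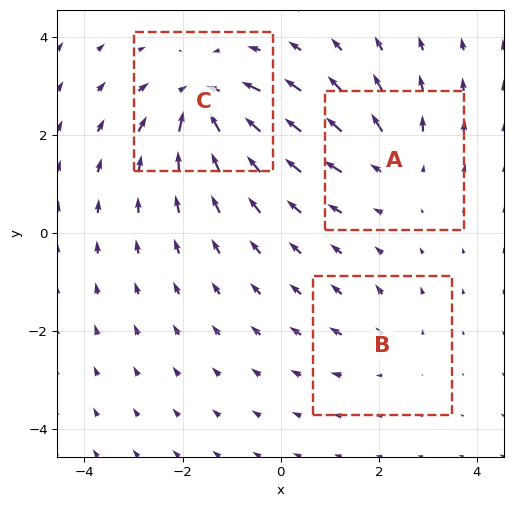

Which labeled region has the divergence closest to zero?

B

Divergence at each region's feature centre — A: about +4, B: about +2, C: about -6. Region B is closest to zero.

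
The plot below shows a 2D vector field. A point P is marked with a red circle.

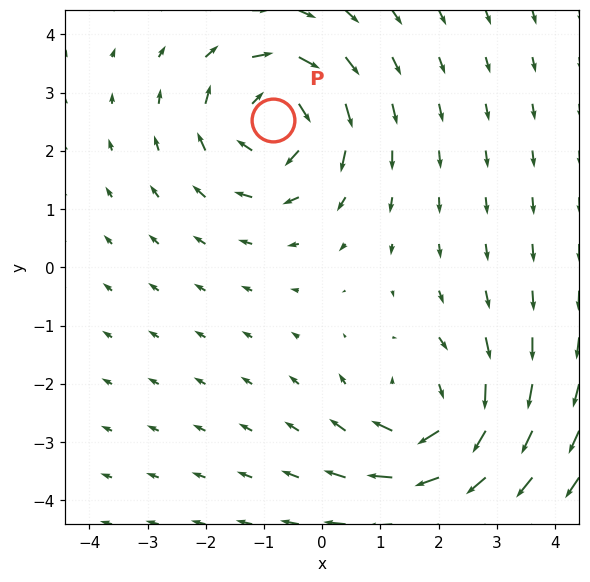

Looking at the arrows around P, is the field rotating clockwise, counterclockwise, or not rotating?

clockwise

Near P at (-0.8, 2.5) the arrows circulate clockwise. The curl (z-component) there is about -4; negative curl means clockwise rotation.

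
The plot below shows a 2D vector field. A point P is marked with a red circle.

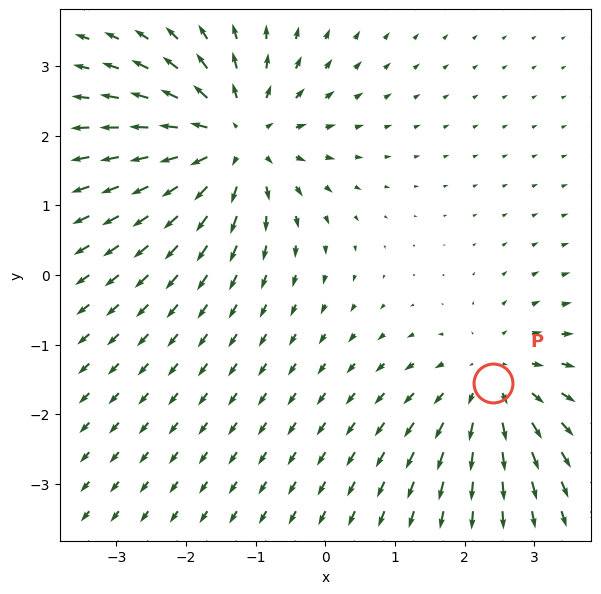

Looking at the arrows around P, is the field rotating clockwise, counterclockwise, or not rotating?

not rotating

Near P at (2.4, -1.6) the arrows show no circulation. The curl there is ≈0.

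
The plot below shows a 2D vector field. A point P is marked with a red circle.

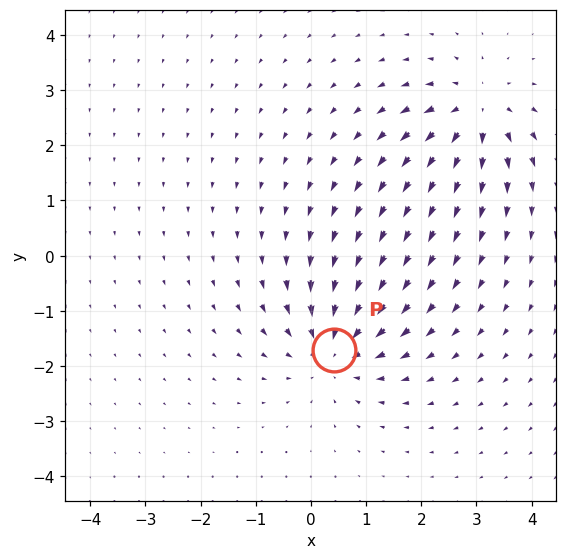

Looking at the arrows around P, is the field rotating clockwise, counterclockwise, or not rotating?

Near P at (0.4, -1.7) the arrows show no circulation. The curl there is ≈0.

not rotating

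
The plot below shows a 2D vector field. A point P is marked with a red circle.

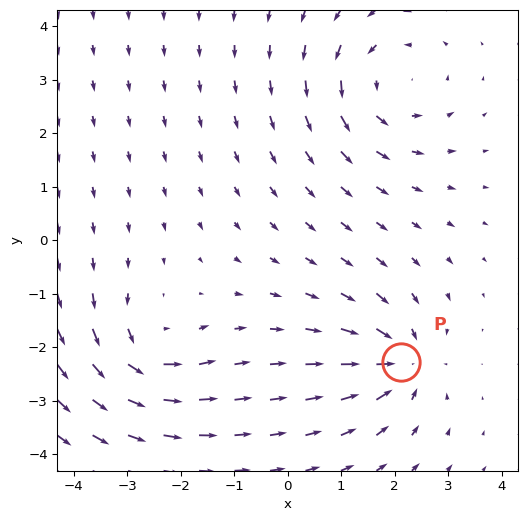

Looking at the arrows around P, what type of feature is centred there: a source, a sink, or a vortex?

At P (2.1, -2.3) the arrows converge inward. Divergence about -5, curl ≈0 — negative divergence with near-zero curl is a sink.

sink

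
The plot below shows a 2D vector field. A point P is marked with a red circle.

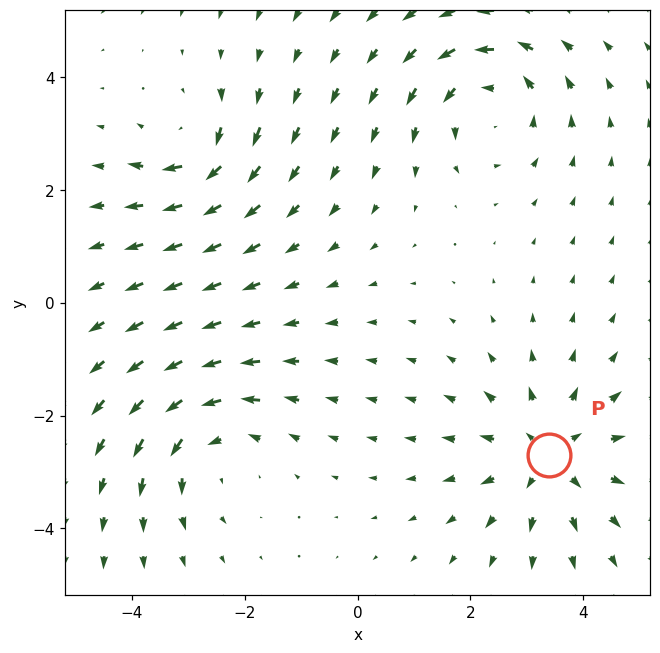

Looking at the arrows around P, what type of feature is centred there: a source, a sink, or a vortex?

source

At P (3.4, -2.7) the arrows spread outward. Divergence about +4, curl ≈0 — positive divergence with near-zero curl is a source.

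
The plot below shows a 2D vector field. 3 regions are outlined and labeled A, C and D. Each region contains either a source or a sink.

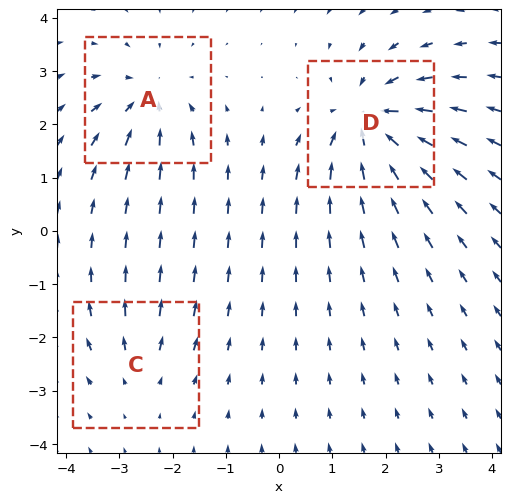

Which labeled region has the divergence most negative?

Divergence at each region's feature centre — A: about -4, C: about +2, D: about -5. Region D is most negative.

D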